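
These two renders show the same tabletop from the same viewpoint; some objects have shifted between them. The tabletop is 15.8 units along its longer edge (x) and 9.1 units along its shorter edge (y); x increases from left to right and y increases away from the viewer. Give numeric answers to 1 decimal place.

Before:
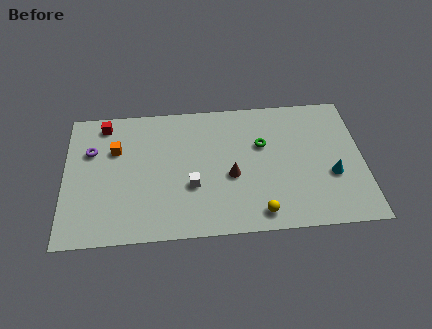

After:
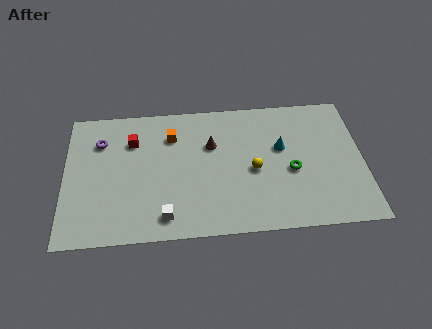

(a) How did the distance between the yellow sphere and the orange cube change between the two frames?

-3.9

They were about 9.0 units apart before and 5.1 after — 3.9 units closer together.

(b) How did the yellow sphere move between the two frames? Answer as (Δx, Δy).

(-0.2, 2.9)

The yellow sphere started near (10.2, 1.2) and ended near (10.0, 4.1).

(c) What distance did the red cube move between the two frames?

2.0

From (2.1, 7.9) to (3.6, 6.6), the red cube covered √(1.5² + 1.3²) ≈ 2.0 units.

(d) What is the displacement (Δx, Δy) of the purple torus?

(0.5, 0.6)

From the two frames, the purple torus sits at roughly (1.4, 6.1) before and (1.9, 6.7) after.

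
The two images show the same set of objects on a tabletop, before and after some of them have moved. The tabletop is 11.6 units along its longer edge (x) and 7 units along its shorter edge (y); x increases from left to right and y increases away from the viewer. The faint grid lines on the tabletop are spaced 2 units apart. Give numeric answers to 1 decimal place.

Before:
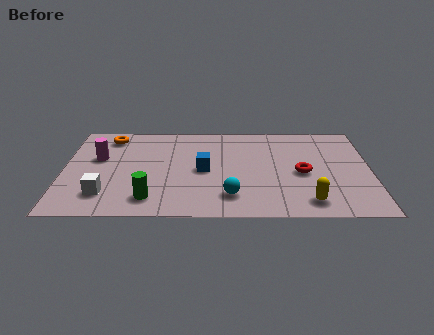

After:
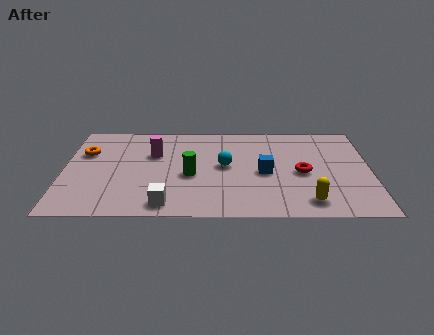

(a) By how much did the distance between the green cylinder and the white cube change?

+0.6

Before: roughly 1.7 units apart; after: 2.3. That's 0.6 units further apart.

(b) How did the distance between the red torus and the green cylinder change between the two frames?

-1.8

They were about 6.0 units apart before and 4.2 after — 1.8 units closer together.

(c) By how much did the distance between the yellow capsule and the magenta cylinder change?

-1.7

Before: roughly 8.5 units apart; after: 6.8. That's 1.7 units closer together.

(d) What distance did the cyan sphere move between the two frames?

2.2

The cyan sphere was near (6.3, 1.5) before and (6.1, 3.7) after, so it travelled √(0.2² + 2.2²) ≈ 2.2 units.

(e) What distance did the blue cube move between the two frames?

2.3

From (5.3, 3.4) to (7.6, 3.2), the blue cube covered √(2.3² + 0.2²) ≈ 2.3 units.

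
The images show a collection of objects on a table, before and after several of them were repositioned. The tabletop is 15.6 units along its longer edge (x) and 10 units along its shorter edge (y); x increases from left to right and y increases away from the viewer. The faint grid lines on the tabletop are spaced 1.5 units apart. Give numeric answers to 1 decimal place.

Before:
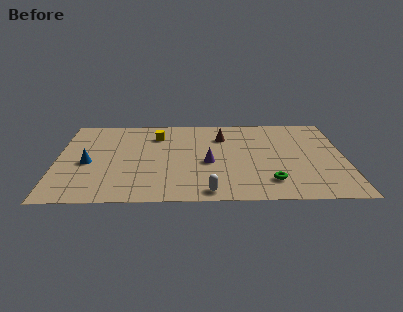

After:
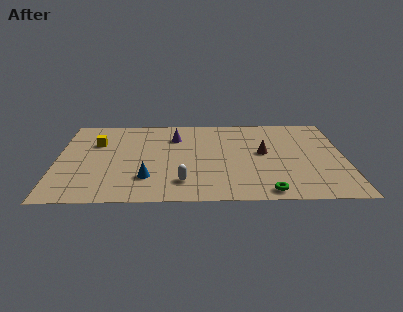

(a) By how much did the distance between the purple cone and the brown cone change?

+2.0

The distance was about 3.2 in the first image and 5.2 in the second, so they moved 2.0 units further apart.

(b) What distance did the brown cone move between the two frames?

3.0

The brown cone moved from about (9.0, 7.4) to (11.2, 5.4), a distance of √(2.2² + 2.0²) ≈ 3.0.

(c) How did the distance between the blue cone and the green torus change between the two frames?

-3.5

Before: roughly 10.1 units apart; after: 6.6. That's 3.5 units closer together.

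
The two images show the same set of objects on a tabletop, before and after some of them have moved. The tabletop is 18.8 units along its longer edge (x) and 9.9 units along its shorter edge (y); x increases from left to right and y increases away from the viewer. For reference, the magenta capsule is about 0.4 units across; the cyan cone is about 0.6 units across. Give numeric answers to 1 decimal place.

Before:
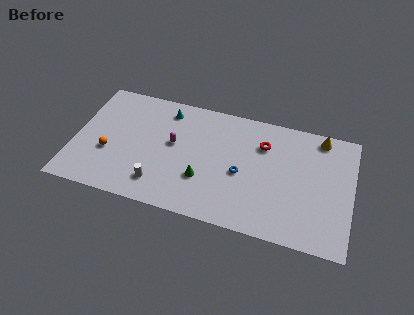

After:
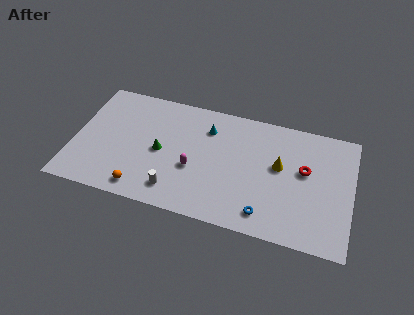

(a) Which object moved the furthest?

the yellow cone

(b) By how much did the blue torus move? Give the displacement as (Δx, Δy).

(1.8, -2.8)

The blue torus started near (11.4, 4.4) and ended near (13.2, 1.6).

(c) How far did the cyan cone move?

3.0

From (6.0, 8.3) to (8.9, 7.5), the cyan cone covered √(2.9² + 0.8²) ≈ 3.0 units.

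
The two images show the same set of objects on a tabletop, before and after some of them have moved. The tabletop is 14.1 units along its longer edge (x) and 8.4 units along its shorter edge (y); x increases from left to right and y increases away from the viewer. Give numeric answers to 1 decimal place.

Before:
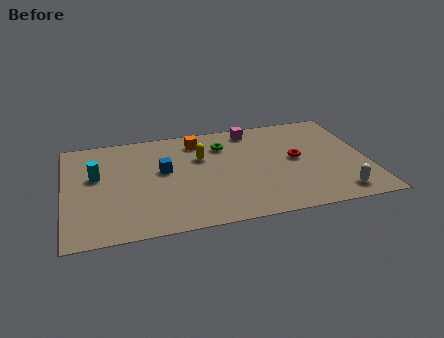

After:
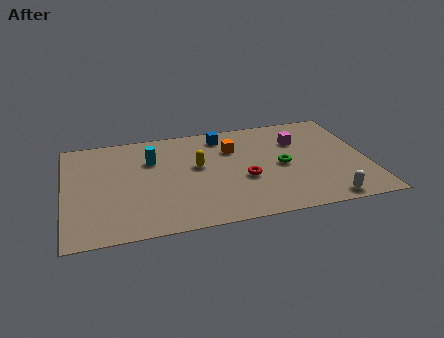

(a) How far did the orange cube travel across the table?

1.9

The orange cube moved from about (6.3, 6.9) to (7.9, 5.9), a distance of √(1.6² + 1.0²) ≈ 1.9.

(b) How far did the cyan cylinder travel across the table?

2.7

The cyan cylinder was near (1.5, 5.0) before and (4.1, 5.8) after, so it travelled √(2.6² + 0.8²) ≈ 2.7 units.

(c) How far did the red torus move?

2.7

From (10.8, 4.4) to (8.3, 3.3), the red torus covered √(2.5² + 1.1²) ≈ 2.7 units.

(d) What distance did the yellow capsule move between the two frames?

0.7

From (6.4, 5.5) to (6.2, 4.8), the yellow capsule covered √(0.2² + 0.7²) ≈ 0.7 units.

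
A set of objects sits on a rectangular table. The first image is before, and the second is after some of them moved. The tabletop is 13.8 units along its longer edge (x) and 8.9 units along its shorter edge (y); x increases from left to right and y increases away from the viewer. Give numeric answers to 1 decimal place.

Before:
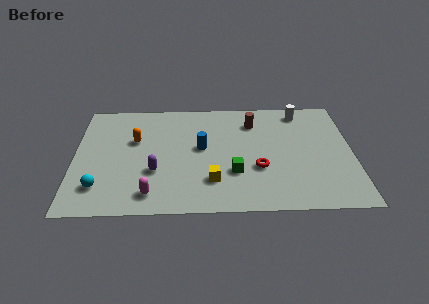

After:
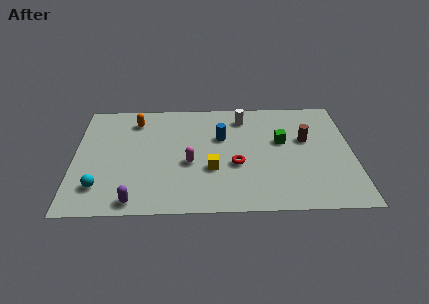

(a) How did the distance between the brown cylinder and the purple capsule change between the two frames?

+3.4

They were about 6.2 units apart before and 9.6 after — 3.4 units further apart.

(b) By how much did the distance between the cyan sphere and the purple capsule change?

-0.9

They were about 2.9 units apart before and 2.0 after — 0.9 units closer together.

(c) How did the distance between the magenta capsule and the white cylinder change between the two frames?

-5.3

They were about 9.8 units apart before and 4.5 after — 5.3 units closer together.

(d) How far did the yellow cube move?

0.9

From (6.8, 2.3) to (6.8, 3.2), the yellow cube covered √(0.0² + 0.9²) ≈ 0.9 units.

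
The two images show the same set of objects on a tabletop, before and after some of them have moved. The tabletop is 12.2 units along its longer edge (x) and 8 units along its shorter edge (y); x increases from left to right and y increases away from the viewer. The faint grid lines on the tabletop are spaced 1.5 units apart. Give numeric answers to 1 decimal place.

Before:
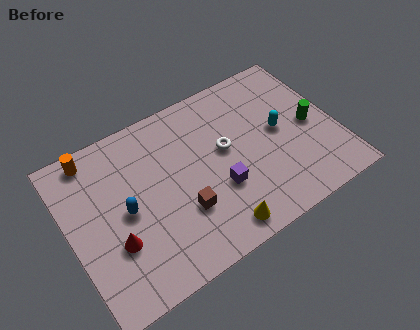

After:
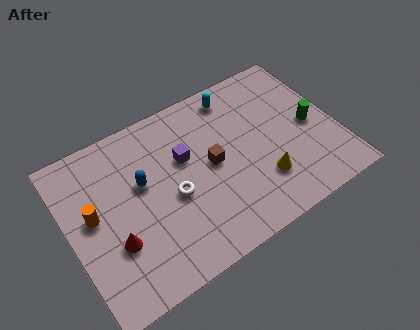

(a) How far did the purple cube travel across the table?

2.5

The purple cube was near (6.6, 2.8) before and (5.4, 5.0) after, so it travelled √(1.2² + 2.2²) ≈ 2.5 units.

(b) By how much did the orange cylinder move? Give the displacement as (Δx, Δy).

(-0.4, -2.7)

From the two frames, the orange cylinder sits at roughly (1.5, 7.1) before and (1.1, 4.4) after.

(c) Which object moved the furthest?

the cyan capsule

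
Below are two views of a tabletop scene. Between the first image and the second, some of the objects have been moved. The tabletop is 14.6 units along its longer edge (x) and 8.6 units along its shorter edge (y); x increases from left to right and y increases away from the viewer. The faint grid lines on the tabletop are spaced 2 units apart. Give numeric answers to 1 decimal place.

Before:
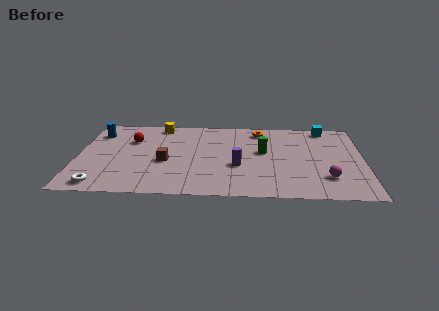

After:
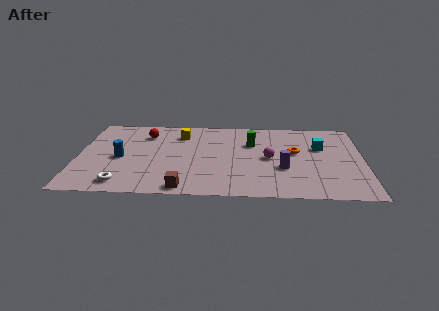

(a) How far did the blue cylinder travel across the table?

3.1

The blue cylinder moved from about (0.9, 6.7) to (2.2, 3.9), a distance of √(1.3² + 2.8²) ≈ 3.1.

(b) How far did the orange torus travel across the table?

3.0

The orange torus moved from about (9.3, 7.3) to (11.1, 4.9), a distance of √(1.8² + 2.4²) ≈ 3.0.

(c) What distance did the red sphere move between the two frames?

1.0

From (2.7, 5.9) to (3.4, 6.6), the red sphere covered √(0.7² + 0.7²) ≈ 1.0 units.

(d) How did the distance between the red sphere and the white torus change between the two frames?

+0.4

Before: roughly 5.1 units apart; after: 5.5. That's 0.4 units further apart.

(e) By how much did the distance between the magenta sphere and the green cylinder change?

-2.4

They were about 4.2 units apart before and 1.8 after — 2.4 units closer together.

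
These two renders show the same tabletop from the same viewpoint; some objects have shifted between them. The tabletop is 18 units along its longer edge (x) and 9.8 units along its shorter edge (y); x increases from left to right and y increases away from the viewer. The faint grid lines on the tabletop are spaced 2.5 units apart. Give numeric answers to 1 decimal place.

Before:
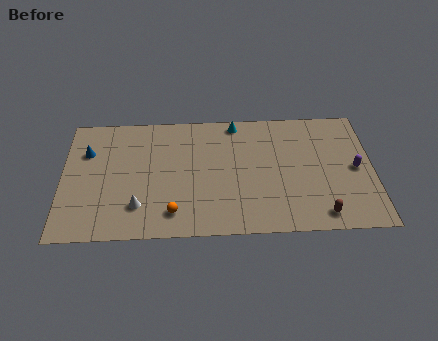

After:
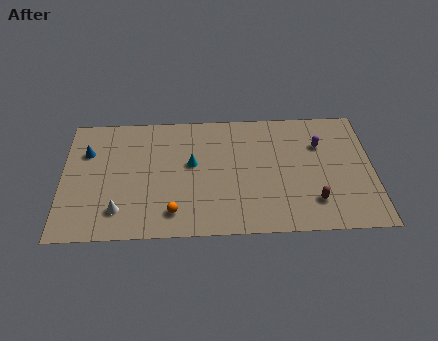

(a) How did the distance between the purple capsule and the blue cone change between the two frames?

-2.1

Before: roughly 15.7 units apart; after: 13.6. That's 2.1 units closer together.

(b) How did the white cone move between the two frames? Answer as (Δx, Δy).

(-1.1, -0.3)

From the two frames, the white cone sits at roughly (4.4, 2.4) before and (3.3, 2.1) after.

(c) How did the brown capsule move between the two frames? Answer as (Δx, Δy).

(-0.4, 1.0)

From the two frames, the brown capsule sits at roughly (14.9, 1.3) before and (14.5, 2.3) after.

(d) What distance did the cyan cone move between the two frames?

4.1

The cyan cone moved from about (10.1, 8.8) to (7.5, 5.6), a distance of √(2.6² + 3.2²) ≈ 4.1.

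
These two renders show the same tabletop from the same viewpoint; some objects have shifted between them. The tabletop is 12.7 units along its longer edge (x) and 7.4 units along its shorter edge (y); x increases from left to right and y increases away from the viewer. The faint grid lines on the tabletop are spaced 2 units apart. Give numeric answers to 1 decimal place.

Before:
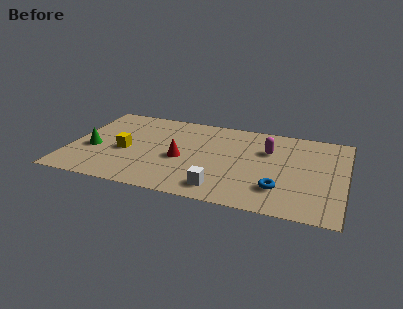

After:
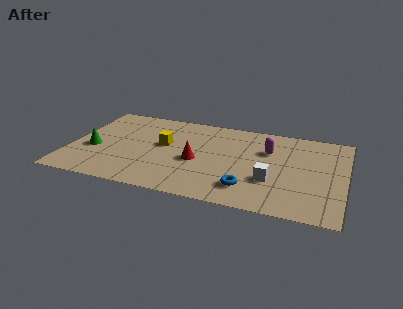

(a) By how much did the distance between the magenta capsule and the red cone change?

-0.6

The distance was about 4.3 in the first image and 3.7 in the second, so they moved 0.6 units closer together.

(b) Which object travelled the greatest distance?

the white cube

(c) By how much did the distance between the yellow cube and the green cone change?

+1.9

Before: roughly 1.5 units apart; after: 3.4. That's 1.9 units further apart.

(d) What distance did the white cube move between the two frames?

2.6

The white cube was near (7.2, 1.2) before and (9.4, 2.5) after, so it travelled √(2.2² + 1.3²) ≈ 2.6 units.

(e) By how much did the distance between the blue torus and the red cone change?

-1.8

Before: roughly 4.8 units apart; after: 3.0. That's 1.8 units closer together.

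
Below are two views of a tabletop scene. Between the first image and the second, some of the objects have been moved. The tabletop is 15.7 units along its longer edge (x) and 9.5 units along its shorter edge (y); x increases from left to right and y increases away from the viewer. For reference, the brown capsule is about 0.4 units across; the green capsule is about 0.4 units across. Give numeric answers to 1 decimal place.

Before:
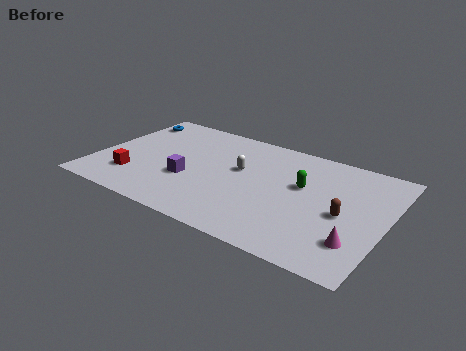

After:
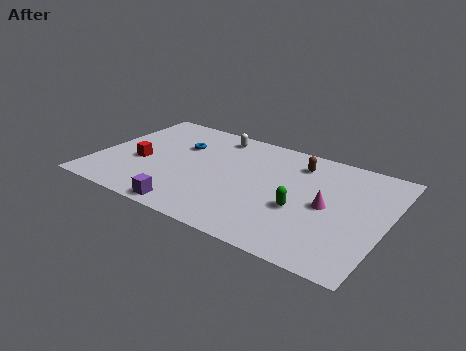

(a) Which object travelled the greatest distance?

the brown capsule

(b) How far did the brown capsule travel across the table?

4.4

The brown capsule moved from about (13.5, 4.3) to (10.6, 7.6), a distance of √(2.9² + 3.3²) ≈ 4.4.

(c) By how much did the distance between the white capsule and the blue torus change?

-4.6

They were about 7.1 units apart before and 2.5 after — 4.6 units closer together.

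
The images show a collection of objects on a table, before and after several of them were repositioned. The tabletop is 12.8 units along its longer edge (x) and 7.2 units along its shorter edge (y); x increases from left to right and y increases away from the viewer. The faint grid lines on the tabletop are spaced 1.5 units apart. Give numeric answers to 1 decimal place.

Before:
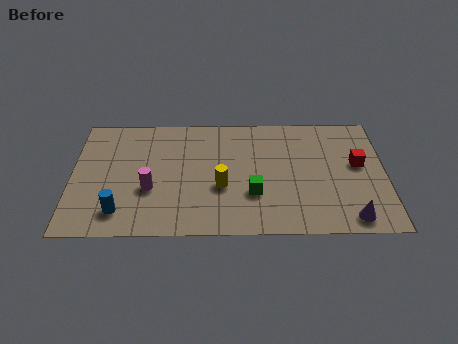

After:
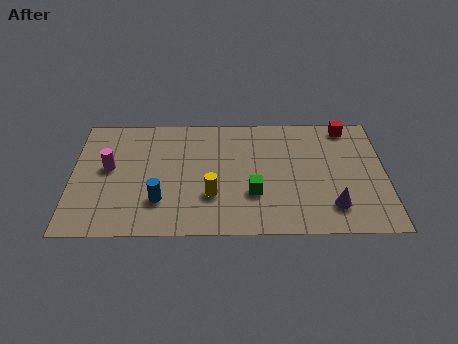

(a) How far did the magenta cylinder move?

2.1

The magenta cylinder moved from about (3.2, 2.7) to (1.5, 4.0), a distance of √(1.7² + 1.3²) ≈ 2.1.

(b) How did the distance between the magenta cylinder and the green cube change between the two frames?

+1.9

The distance was about 4.2 in the first image and 6.1 in the second, so they moved 1.9 units further apart.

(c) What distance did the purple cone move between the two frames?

1.0

The purple cone moved from about (11.3, 0.9) to (10.6, 1.6), a distance of √(0.7² + 0.7²) ≈ 1.0.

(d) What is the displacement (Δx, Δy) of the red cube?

(-0.4, 2.3)

From the two frames, the red cube sits at roughly (11.7, 4.1) before and (11.3, 6.4) after.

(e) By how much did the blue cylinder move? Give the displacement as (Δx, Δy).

(1.6, 0.6)

The blue cylinder started near (2.0, 1.4) and ended near (3.6, 2.0).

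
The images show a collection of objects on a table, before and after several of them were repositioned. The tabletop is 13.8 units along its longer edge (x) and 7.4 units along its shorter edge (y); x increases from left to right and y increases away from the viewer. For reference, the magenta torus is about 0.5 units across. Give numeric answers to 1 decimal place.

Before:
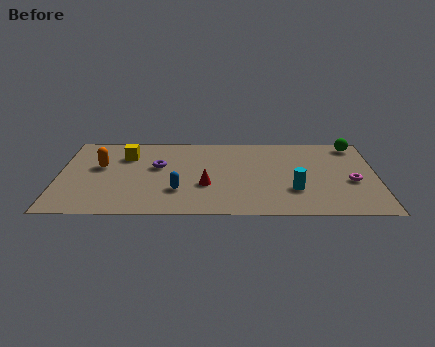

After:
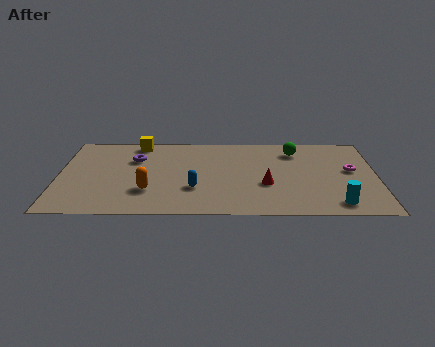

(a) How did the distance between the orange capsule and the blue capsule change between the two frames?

-2.0

Before: roughly 4.0 units apart; after: 2.0. That's 2.0 units closer together.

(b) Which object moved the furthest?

the orange capsule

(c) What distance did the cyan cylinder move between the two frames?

2.2

From (10.2, 2.3) to (12.0, 1.1), the cyan cylinder covered √(1.8² + 1.2²) ≈ 2.2 units.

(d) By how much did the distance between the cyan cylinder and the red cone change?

-0.4

The distance was about 3.8 in the first image and 3.4 in the second, so they moved 0.4 units closer together.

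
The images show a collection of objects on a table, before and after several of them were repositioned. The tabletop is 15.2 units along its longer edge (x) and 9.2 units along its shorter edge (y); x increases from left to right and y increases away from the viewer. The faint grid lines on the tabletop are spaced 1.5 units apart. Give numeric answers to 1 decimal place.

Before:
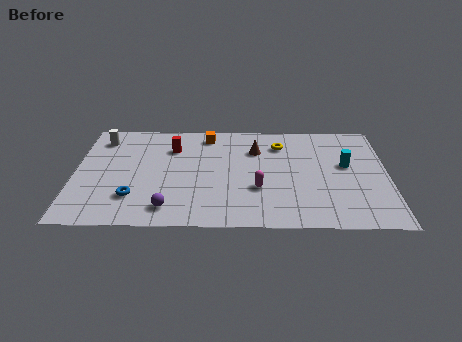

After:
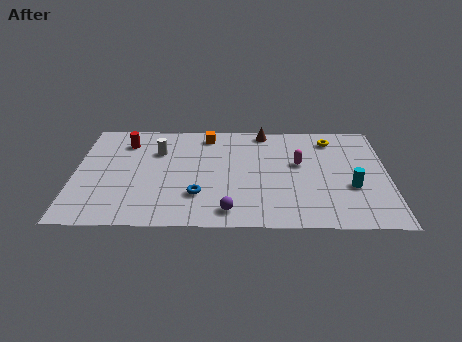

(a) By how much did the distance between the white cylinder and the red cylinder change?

-1.8

Before: roughly 3.6 units apart; after: 1.8. That's 1.8 units closer together.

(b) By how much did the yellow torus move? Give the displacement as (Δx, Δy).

(2.5, 0.5)

From the two frames, the yellow torus sits at roughly (10.0, 7.1) before and (12.5, 7.6) after.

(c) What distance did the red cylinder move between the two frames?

2.4

From (4.7, 6.7) to (2.4, 7.2), the red cylinder covered √(2.3² + 0.5²) ≈ 2.4 units.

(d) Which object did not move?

the orange cube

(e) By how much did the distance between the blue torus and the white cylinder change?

-1.1

The distance was about 5.4 in the first image and 4.3 in the second, so they moved 1.1 units closer together.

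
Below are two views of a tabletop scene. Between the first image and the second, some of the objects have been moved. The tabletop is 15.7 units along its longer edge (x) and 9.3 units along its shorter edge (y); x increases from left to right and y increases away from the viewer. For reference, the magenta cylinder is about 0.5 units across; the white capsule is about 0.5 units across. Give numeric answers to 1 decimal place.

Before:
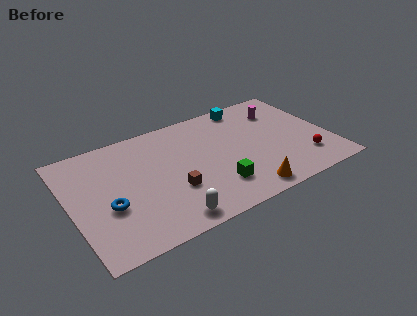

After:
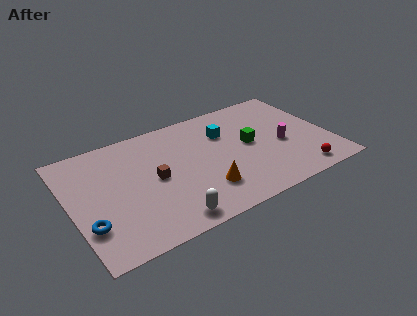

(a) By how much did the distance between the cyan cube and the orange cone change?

-2.8

They were about 7.3 units apart before and 4.5 after — 2.8 units closer together.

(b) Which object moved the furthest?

the green cube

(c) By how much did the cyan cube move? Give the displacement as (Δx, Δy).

(-1.7, -1.8)

From the two frames, the cyan cube sits at roughly (11.3, 8.3) before and (9.6, 6.5) after.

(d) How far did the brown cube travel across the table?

1.7

The brown cube was near (5.9, 3.2) before and (5.0, 4.6) after, so it travelled √(0.9² + 1.4²) ≈ 1.7 units.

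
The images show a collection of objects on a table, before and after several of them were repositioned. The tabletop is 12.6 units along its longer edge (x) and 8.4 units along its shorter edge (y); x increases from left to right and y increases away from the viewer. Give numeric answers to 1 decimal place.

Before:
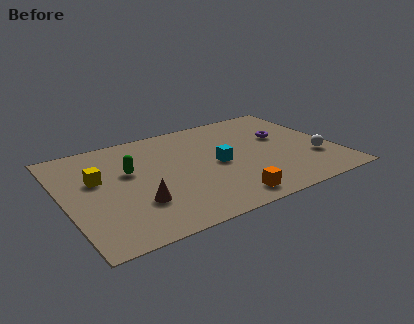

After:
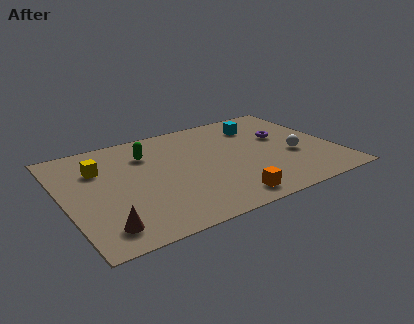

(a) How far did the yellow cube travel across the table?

0.8

The yellow cube moved from about (1.6, 5.1) to (1.8, 5.9), a distance of √(0.2² + 0.8²) ≈ 0.8.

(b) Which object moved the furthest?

the cyan cube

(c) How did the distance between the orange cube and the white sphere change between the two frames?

-0.5

Before: roughly 4.7 units apart; after: 4.2. That's 0.5 units closer together.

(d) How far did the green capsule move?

1.5

The green capsule was near (3.1, 5.1) before and (4.1, 6.2) after, so it travelled √(1.0² + 1.1²) ≈ 1.5 units.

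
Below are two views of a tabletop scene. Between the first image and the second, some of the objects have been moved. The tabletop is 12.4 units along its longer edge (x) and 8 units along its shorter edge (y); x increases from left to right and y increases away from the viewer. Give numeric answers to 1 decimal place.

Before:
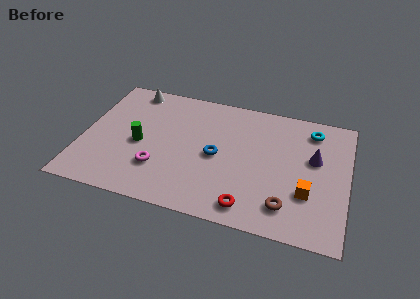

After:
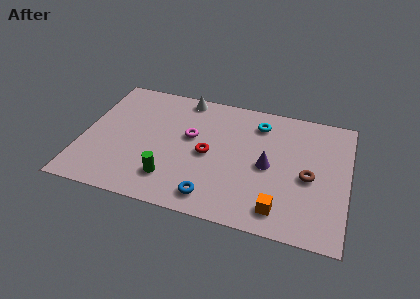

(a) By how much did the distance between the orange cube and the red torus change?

+1.3

The distance was about 3.0 in the first image and 4.3 in the second, so they moved 1.3 units further apart.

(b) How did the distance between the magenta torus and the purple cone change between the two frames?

-3.7

They were about 7.5 units apart before and 3.8 after — 3.7 units closer together.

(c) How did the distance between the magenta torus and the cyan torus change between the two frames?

-4.6

They were about 8.1 units apart before and 3.5 after — 4.6 units closer together.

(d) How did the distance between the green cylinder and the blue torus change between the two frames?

-1.5

They were about 3.6 units apart before and 2.1 after — 1.5 units closer together.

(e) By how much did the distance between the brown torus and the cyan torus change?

-1.3

The distance was about 5.1 in the first image and 3.8 in the second, so they moved 1.3 units closer together.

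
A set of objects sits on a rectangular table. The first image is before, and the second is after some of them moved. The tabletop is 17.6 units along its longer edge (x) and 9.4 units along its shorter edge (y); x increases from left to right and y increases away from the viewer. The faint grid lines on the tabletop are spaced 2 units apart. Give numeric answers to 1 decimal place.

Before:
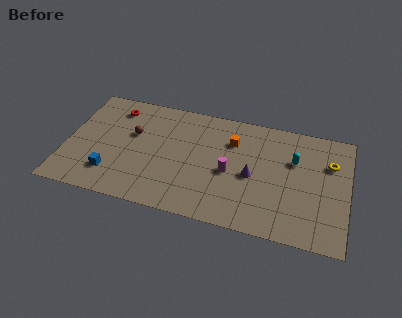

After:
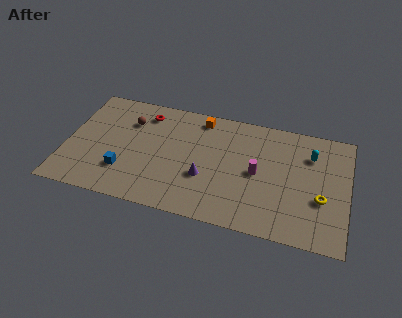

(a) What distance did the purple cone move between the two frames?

3.0

The purple cone moved from about (11.7, 4.3) to (8.8, 3.4), a distance of √(2.9² + 0.9²) ≈ 3.0.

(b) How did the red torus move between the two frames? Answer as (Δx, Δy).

(1.9, 0.0)

From the two frames, the red torus sits at roughly (2.8, 7.7) before and (4.7, 7.7) after.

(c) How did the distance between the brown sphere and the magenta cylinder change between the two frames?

+2.1

They were about 6.4 units apart before and 8.5 after — 2.1 units further apart.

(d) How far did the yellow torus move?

3.0

The yellow torus moved from about (16.4, 6.5) to (16.0, 3.5), a distance of √(0.4² + 3.0²) ≈ 3.0.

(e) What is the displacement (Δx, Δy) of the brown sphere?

(-0.3, 1.0)

The brown sphere started near (4.1, 5.8) and ended near (3.8, 6.8).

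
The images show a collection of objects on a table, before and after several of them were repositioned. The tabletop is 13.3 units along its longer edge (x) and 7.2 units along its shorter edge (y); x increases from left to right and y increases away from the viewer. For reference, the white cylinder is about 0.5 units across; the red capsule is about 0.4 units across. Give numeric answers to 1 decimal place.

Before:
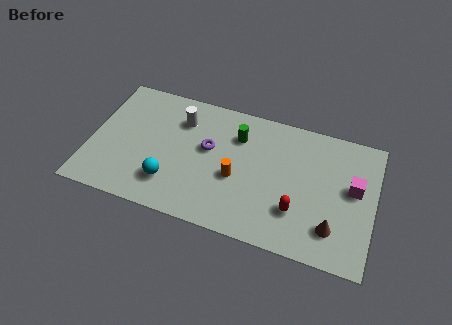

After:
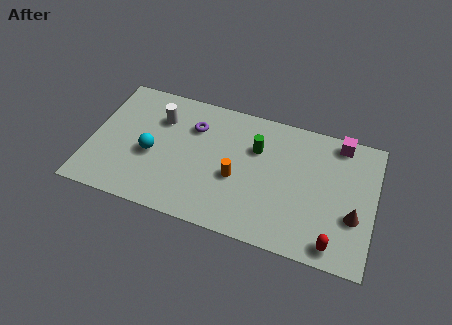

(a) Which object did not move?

the orange cylinder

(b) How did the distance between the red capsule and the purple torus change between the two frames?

+3.3

They were about 4.8 units apart before and 8.1 after — 3.3 units further apart.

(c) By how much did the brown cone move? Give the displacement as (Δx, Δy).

(0.9, 0.9)

The brown cone started near (11.5, 1.7) and ended near (12.4, 2.6).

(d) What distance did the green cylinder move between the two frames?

1.0

The green cylinder moved from about (6.8, 5.3) to (7.7, 4.9), a distance of √(0.9² + 0.4²) ≈ 1.0.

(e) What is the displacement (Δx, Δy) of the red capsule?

(1.8, -1.2)

From the two frames, the red capsule sits at roughly (9.8, 2.1) before and (11.6, 0.9) after.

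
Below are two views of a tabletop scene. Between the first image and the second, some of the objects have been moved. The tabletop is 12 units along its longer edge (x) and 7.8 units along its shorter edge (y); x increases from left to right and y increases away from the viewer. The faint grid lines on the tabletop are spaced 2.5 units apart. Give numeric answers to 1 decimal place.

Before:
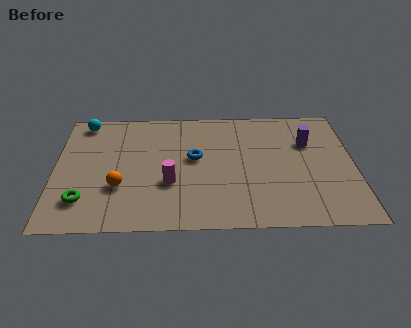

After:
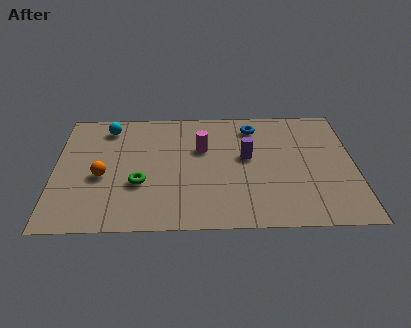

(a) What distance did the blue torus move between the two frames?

3.1

The blue torus moved from about (5.6, 4.4) to (8.0, 6.4), a distance of √(2.4² + 2.0²) ≈ 3.1.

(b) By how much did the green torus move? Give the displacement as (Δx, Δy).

(2.2, 1.0)

The green torus started near (1.2, 1.8) and ended near (3.4, 2.8).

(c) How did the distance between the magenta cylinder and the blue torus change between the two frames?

+0.6

The distance was about 1.9 in the first image and 2.5 in the second, so they moved 0.6 units further apart.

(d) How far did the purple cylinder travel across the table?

2.7

From (10.2, 5.3) to (7.7, 4.4), the purple cylinder covered √(2.5² + 0.9²) ≈ 2.7 units.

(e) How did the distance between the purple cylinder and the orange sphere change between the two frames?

-2.2

They were about 8.1 units apart before and 5.9 after — 2.2 units closer together.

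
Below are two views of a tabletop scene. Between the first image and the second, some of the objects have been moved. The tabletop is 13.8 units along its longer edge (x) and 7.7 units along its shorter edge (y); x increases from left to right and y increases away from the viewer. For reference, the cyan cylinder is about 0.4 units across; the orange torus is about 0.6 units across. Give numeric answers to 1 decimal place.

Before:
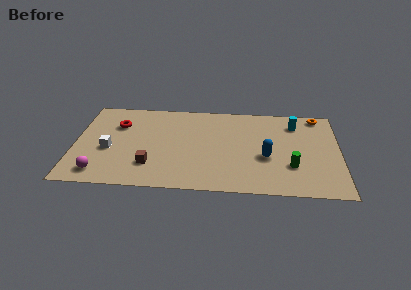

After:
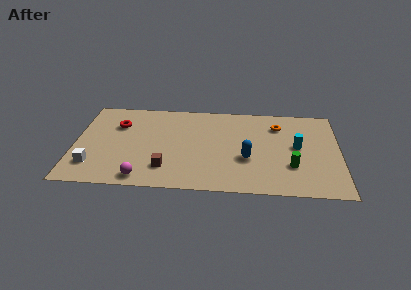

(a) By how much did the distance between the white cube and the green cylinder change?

+0.8

They were about 9.5 units apart before and 10.3 after — 0.8 units further apart.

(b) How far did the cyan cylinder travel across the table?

2.0

From (11.5, 6.1) to (11.6, 4.1), the cyan cylinder covered √(0.1² + 2.0²) ≈ 2.0 units.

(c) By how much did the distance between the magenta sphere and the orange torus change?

-4.1

They were about 12.7 units apart before and 8.6 after — 4.1 units closer together.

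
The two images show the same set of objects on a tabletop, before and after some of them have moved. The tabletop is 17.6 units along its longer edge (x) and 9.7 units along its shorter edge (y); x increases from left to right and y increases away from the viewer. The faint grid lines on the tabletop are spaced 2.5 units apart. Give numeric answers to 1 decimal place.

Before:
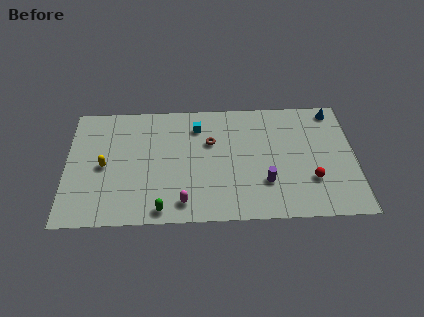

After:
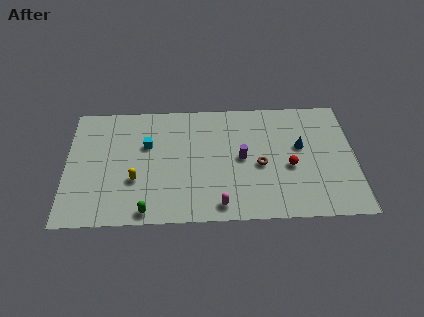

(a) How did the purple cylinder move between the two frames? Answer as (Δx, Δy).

(-1.4, 2.0)

The purple cylinder started near (12.1, 2.9) and ended near (10.7, 4.9).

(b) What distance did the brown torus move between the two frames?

3.6

From (8.8, 6.3) to (11.8, 4.3), the brown torus covered √(3.0² + 2.0²) ≈ 3.6 units.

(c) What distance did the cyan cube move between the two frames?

3.4

The cyan cube was near (8.0, 7.6) before and (4.9, 6.2) after, so it travelled √(3.1² + 1.4²) ≈ 3.4 units.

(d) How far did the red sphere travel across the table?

1.7

From (14.9, 3.0) to (13.6, 4.1), the red sphere covered √(1.3² + 1.1²) ≈ 1.7 units.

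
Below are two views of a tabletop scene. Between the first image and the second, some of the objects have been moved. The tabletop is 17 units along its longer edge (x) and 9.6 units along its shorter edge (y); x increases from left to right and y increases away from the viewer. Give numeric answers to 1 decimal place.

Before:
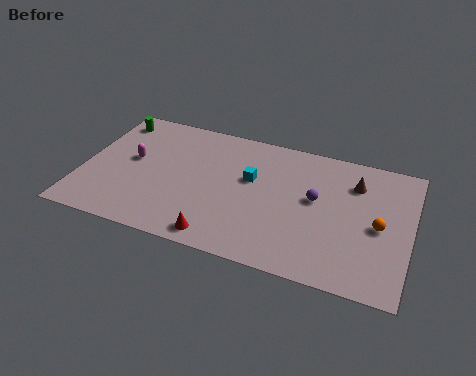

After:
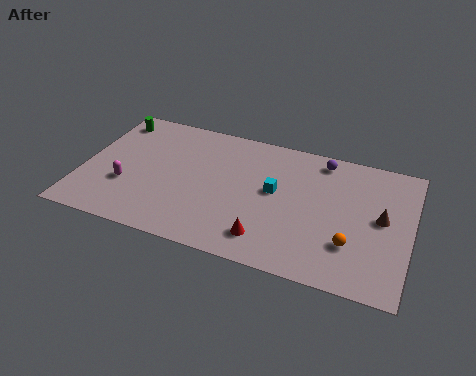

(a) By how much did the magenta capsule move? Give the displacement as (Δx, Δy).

(-0.1, -2.0)

The magenta capsule was at about (2.5, 5.3) and moved to about (2.4, 3.3).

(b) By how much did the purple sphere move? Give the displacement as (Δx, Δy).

(0.1, 3.0)

From the two frames, the purple sphere sits at roughly (12.1, 5.4) before and (12.2, 8.4) after.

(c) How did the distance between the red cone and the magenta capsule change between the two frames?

+1.1

The distance was about 6.5 in the first image and 7.6 in the second, so they moved 1.1 units further apart.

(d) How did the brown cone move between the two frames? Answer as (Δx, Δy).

(1.5, -2.1)

From the two frames, the brown cone sits at roughly (14.0, 7.2) before and (15.5, 5.1) after.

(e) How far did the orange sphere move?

2.1

The orange sphere moved from about (15.4, 4.5) to (14.1, 2.8), a distance of √(1.3² + 1.7²) ≈ 2.1.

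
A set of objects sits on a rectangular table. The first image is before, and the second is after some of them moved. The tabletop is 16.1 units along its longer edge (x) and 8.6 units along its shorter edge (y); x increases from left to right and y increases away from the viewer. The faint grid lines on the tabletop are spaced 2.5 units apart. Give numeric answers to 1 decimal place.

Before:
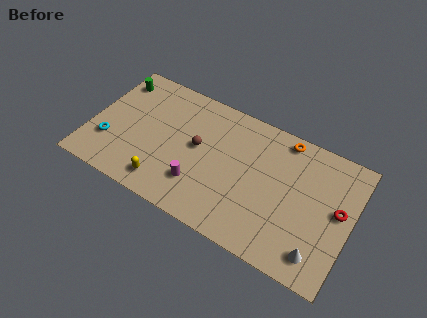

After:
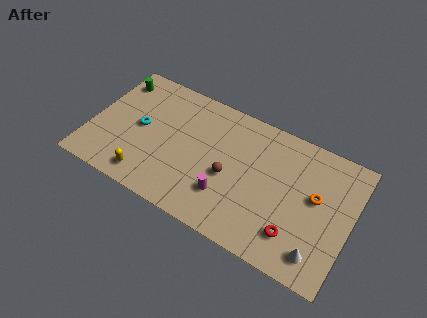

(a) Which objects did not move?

the white cone and the green cylinder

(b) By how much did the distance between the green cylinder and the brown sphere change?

+2.3

The distance was about 6.1 in the first image and 8.4 in the second, so they moved 2.3 units further apart.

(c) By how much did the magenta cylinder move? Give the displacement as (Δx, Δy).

(1.7, 0.1)

The magenta cylinder started near (7.0, 2.3) and ended near (8.7, 2.4).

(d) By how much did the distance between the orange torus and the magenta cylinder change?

-1.3

Before: roughly 7.1 units apart; after: 5.8. That's 1.3 units closer together.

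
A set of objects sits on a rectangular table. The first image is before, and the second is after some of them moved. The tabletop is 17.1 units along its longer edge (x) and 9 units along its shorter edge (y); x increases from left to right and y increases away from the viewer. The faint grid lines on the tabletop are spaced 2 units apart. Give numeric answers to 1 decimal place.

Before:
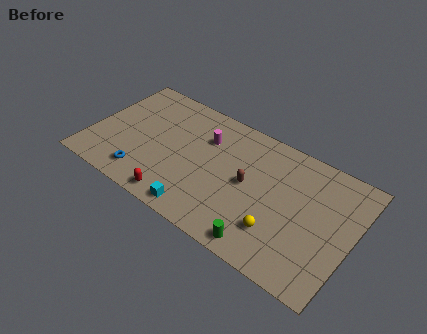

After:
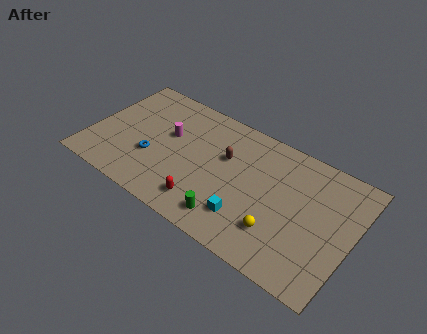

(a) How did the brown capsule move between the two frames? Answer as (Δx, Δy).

(-1.7, 1.1)

The brown capsule started near (10.4, 4.6) and ended near (8.7, 5.7).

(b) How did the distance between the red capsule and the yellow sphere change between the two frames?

-1.8

Before: roughly 6.6 units apart; after: 4.8. That's 1.8 units closer together.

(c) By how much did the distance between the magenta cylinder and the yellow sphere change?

+1.6

The distance was about 6.8 in the first image and 8.4 in the second, so they moved 1.6 units further apart.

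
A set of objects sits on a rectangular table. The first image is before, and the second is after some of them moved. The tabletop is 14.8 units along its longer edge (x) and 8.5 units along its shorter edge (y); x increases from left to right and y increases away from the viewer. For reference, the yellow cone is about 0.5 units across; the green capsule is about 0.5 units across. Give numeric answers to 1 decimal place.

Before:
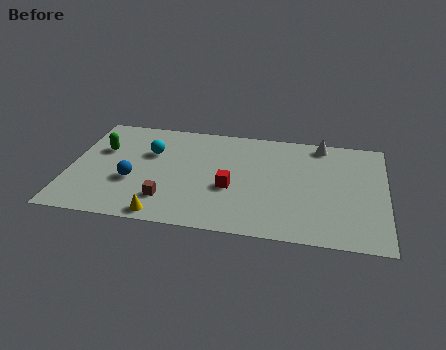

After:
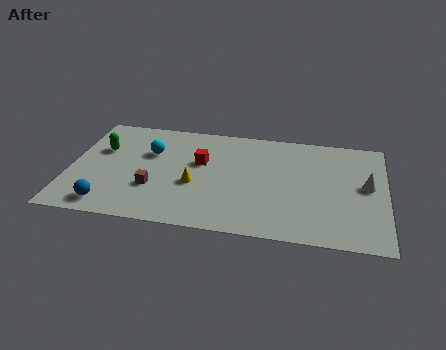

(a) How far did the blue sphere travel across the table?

2.2

From (3.0, 3.2) to (2.0, 1.2), the blue sphere covered √(1.0² + 2.0²) ≈ 2.2 units.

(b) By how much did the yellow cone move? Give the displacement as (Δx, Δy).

(1.3, 2.6)

The yellow cone was at about (4.6, 0.8) and moved to about (5.9, 3.4).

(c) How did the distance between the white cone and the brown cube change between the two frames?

+1.1

They were about 9.0 units apart before and 10.1 after — 1.1 units further apart.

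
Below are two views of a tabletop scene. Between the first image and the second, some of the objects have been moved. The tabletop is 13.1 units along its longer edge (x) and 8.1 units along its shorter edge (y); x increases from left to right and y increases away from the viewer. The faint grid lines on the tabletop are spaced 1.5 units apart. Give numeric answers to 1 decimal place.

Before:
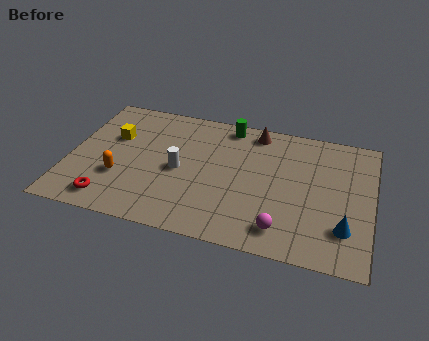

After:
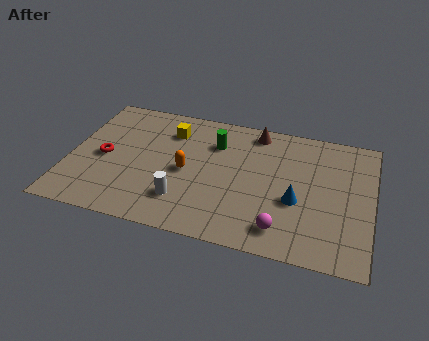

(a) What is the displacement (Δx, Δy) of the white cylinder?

(0.3, -1.8)

From the two frames, the white cylinder sits at roughly (4.8, 3.8) before and (5.1, 2.0) after.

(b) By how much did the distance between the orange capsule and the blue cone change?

-4.9

Before: roughly 9.7 units apart; after: 4.8. That's 4.9 units closer together.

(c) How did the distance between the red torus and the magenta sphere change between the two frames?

+0.9

They were about 7.4 units apart before and 8.3 after — 0.9 units further apart.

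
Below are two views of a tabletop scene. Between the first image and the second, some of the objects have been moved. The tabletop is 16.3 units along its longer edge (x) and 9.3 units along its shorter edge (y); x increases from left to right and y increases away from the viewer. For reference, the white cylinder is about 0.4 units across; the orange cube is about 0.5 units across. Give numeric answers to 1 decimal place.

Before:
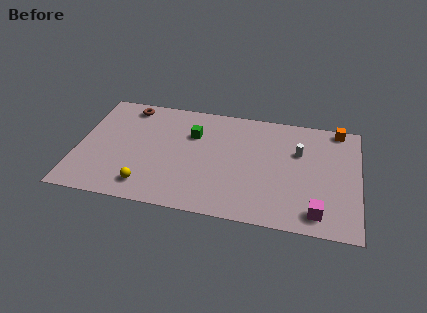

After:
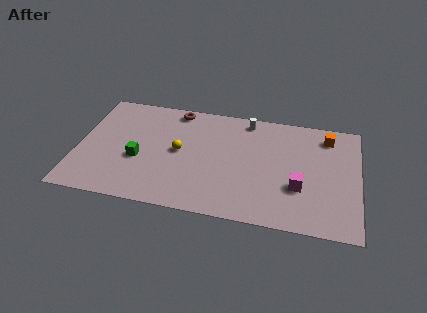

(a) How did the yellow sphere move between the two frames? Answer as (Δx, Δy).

(1.7, 3.2)

From the two frames, the yellow sphere sits at roughly (4.2, 1.6) before and (5.9, 4.8) after.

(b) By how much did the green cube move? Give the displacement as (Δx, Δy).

(-3.0, -2.7)

The green cube was at about (6.6, 6.4) and moved to about (3.6, 3.7).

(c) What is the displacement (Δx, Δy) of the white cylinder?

(-3.1, 2.1)

The white cylinder started near (12.8, 6.1) and ended near (9.7, 8.2).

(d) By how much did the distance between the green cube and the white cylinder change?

+1.4

The distance was about 6.2 in the first image and 7.6 in the second, so they moved 1.4 units further apart.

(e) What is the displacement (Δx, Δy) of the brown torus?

(2.8, 0.2)

The brown torus was at about (2.7, 8.1) and moved to about (5.5, 8.3).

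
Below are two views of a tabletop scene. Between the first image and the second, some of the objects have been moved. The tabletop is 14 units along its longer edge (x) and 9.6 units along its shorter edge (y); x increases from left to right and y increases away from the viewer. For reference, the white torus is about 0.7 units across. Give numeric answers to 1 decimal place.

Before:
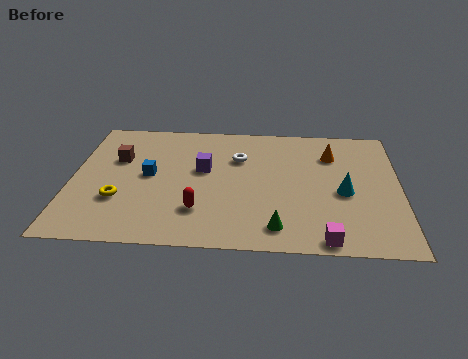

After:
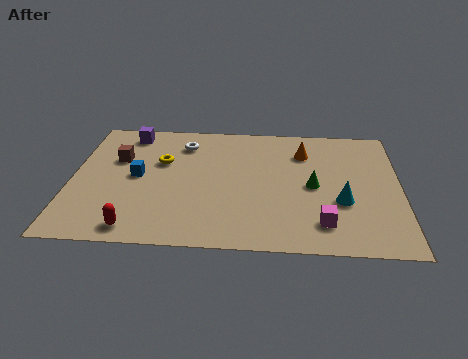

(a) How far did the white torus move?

2.6

From (7.1, 6.6) to (4.7, 7.6), the white torus covered √(2.4² + 1.0²) ≈ 2.6 units.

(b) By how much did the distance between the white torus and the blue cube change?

-0.8

They were about 4.1 units apart before and 3.3 after — 0.8 units closer together.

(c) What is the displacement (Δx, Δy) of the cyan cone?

(-0.1, -0.7)

From the two frames, the cyan cone sits at roughly (11.6, 4.2) before and (11.5, 3.5) after.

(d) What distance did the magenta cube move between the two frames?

1.1

The magenta cube moved from about (10.8, 0.8) to (10.7, 1.9), a distance of √(0.1² + 1.1²) ≈ 1.1.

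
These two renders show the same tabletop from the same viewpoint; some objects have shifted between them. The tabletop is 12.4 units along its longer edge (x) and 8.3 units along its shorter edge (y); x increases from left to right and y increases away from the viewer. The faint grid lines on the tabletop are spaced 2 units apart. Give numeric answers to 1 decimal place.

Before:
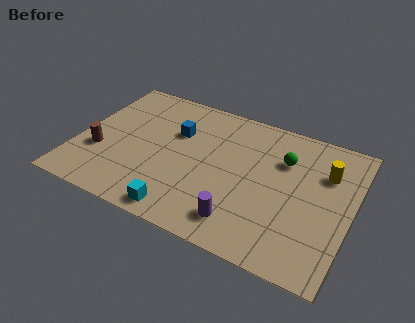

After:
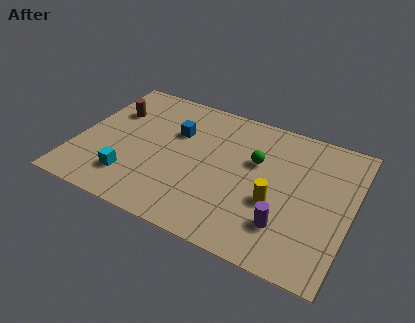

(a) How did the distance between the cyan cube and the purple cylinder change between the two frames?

+4.3

Before: roughly 2.7 units apart; after: 7.0. That's 4.3 units further apart.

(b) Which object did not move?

the blue cube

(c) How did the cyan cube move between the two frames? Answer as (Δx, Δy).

(-2.5, 1.0)

The cyan cube was at about (5.2, 0.9) and moved to about (2.7, 1.9).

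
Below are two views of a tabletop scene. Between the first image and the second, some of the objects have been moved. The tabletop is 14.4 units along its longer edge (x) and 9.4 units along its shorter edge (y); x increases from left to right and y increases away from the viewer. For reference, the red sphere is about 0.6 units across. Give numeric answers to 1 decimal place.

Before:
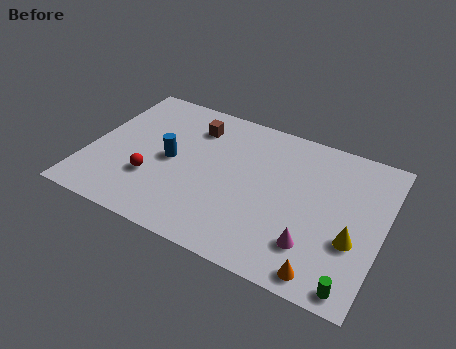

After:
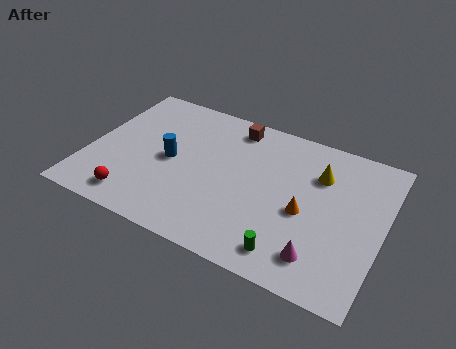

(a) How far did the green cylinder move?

3.1

From (13.4, 0.9) to (10.3, 1.4), the green cylinder covered √(3.1² + 0.5²) ≈ 3.1 units.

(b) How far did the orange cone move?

3.4

The orange cone moved from about (12.0, 1.0) to (10.7, 4.1), a distance of √(1.3² + 3.1²) ≈ 3.4.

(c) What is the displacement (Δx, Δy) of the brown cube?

(1.9, 0.8)

The brown cube started near (4.8, 7.3) and ended near (6.7, 8.1).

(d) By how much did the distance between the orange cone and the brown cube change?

-3.9

They were about 9.6 units apart before and 5.7 after — 3.9 units closer together.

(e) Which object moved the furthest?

the yellow cone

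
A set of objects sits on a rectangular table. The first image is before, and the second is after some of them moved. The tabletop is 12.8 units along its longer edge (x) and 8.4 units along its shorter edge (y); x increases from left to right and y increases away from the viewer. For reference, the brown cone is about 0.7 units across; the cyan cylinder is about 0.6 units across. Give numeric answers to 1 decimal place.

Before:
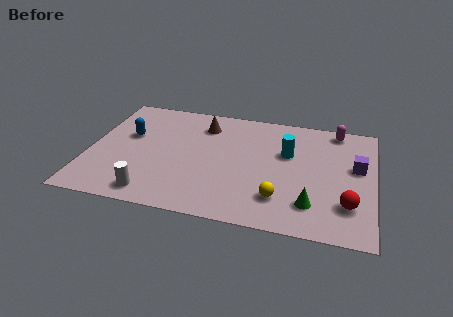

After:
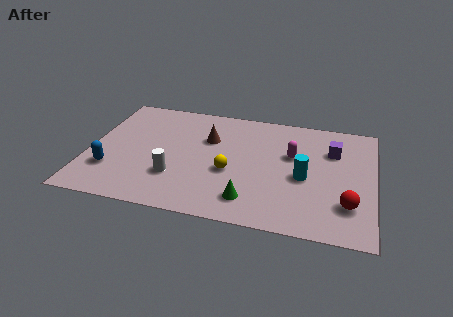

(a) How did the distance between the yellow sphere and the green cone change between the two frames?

+0.7

The distance was about 1.4 in the first image and 2.1 in the second, so they moved 0.7 units further apart.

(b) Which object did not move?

the red sphere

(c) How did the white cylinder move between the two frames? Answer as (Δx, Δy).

(0.9, 1.4)

From the two frames, the white cylinder sits at roughly (3.1, 1.1) before and (4.0, 2.5) after.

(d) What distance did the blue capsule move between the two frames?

2.8

The blue capsule was near (1.7, 5.1) before and (1.1, 2.4) after, so it travelled √(0.6² + 2.7²) ≈ 2.8 units.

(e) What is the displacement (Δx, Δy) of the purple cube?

(-1.1, 1.0)

From the two frames, the purple cube sits at roughly (12.0, 4.9) before and (10.9, 5.9) after.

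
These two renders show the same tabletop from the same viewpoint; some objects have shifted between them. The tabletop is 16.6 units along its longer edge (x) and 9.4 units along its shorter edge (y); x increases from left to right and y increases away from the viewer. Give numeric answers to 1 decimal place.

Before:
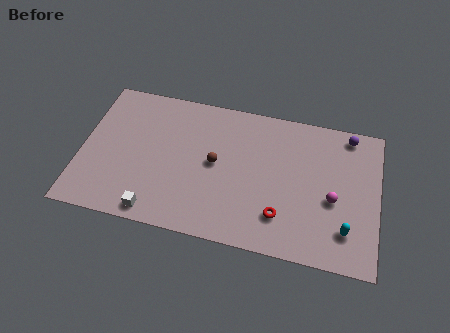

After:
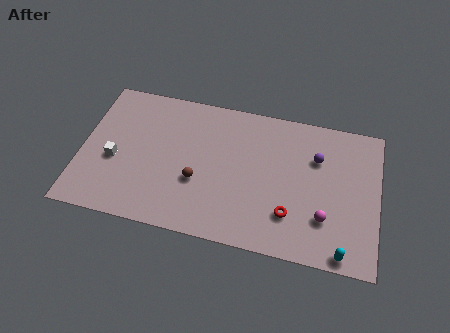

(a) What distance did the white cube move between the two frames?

3.8

The white cube moved from about (4.4, 1.0) to (1.9, 3.9), a distance of √(2.5² + 2.9²) ≈ 3.8.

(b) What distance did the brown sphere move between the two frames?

1.7

From (7.5, 4.9) to (6.6, 3.5), the brown sphere covered √(0.9² + 1.4²) ≈ 1.7 units.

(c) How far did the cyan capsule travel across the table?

1.4

From (14.9, 2.2) to (14.8, 0.8), the cyan capsule covered √(0.1² + 1.4²) ≈ 1.4 units.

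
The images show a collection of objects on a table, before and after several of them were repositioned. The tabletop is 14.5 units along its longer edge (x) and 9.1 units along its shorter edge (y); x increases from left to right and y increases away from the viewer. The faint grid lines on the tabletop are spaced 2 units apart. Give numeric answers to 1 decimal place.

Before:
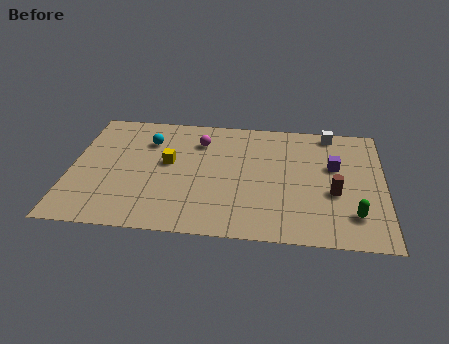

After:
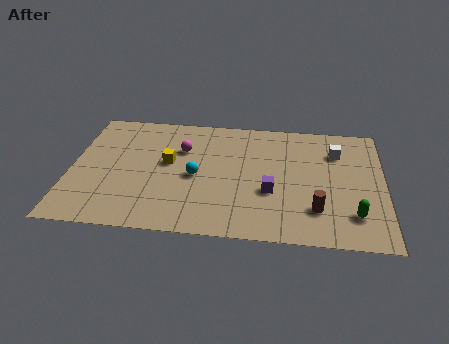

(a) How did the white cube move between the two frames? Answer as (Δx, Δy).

(0.3, -1.5)

The white cube was at about (12.0, 8.2) and moved to about (12.3, 6.7).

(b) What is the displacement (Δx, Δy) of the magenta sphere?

(-0.8, -0.7)

From the two frames, the magenta sphere sits at roughly (5.9, 6.9) before and (5.1, 6.2) after.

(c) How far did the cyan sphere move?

3.4

The cyan sphere moved from about (3.5, 6.7) to (5.8, 4.2), a distance of √(2.3² + 2.5²) ≈ 3.4.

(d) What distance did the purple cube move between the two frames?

3.6

From (12.2, 5.6) to (9.3, 3.4), the purple cube covered √(2.9² + 2.2²) ≈ 3.6 units.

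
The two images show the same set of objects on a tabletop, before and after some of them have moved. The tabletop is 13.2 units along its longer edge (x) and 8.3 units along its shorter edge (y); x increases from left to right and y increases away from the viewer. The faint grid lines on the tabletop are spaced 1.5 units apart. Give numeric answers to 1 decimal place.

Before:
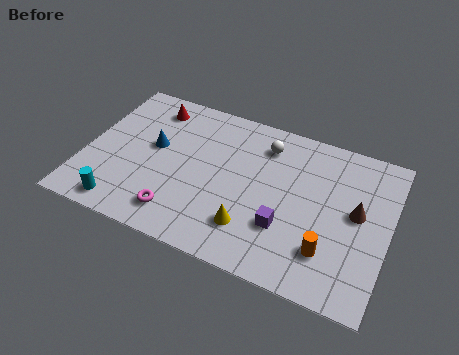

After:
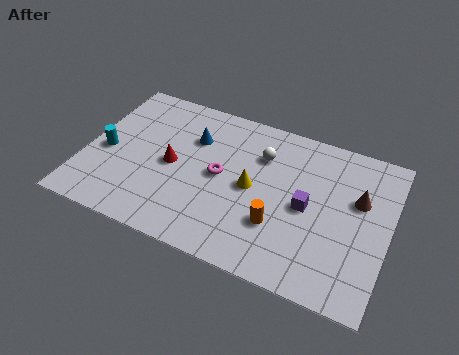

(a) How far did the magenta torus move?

3.1

From (4.4, 1.5) to (5.9, 4.2), the magenta torus covered √(1.5² + 2.7²) ≈ 3.1 units.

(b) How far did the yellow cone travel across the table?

2.1

The yellow cone moved from about (7.5, 2.0) to (7.3, 4.1), a distance of √(0.2² + 2.1²) ≈ 2.1.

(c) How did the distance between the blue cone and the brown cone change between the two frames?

-1.6

The distance was about 8.9 in the first image and 7.3 in the second, so they moved 1.6 units closer together.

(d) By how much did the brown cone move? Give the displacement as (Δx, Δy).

(0.0, 0.7)

From the two frames, the brown cone sits at roughly (11.8, 4.5) before and (11.8, 5.2) after.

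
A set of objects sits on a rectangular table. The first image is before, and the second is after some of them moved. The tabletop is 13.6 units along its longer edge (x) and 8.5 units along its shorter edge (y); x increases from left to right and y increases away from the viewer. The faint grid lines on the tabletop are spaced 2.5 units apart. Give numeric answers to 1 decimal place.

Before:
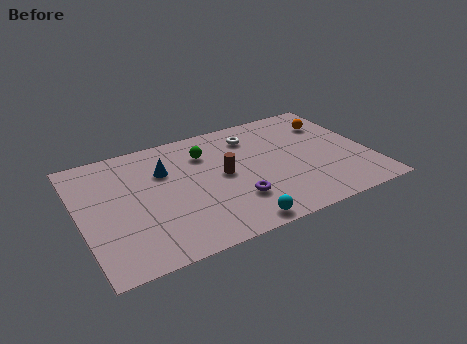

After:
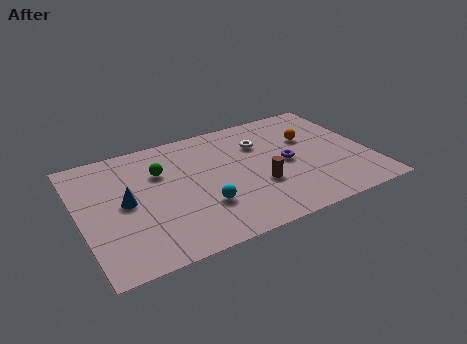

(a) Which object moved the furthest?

the purple torus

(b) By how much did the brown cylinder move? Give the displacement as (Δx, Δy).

(1.5, -1.4)

The brown cylinder was at about (6.7, 4.4) and moved to about (8.2, 3.0).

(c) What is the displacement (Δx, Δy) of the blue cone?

(-2.0, -1.5)

The blue cone was at about (4.1, 5.8) and moved to about (2.1, 4.3).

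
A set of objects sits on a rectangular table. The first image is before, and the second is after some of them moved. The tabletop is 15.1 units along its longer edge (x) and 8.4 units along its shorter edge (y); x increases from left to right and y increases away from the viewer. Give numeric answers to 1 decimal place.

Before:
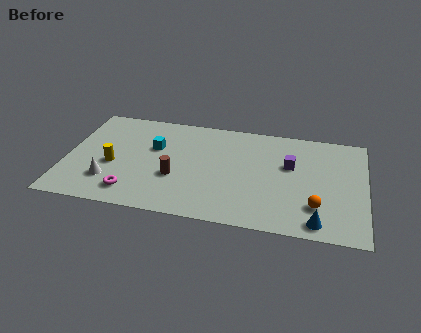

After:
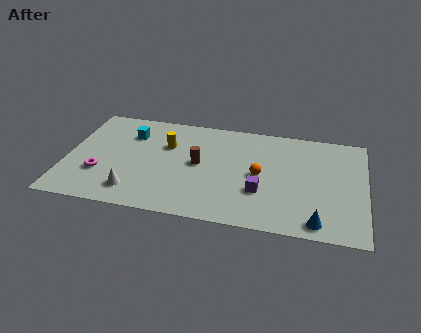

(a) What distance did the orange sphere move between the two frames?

3.5

The orange sphere moved from about (12.7, 2.2) to (9.8, 4.1), a distance of √(2.9² + 1.9²) ≈ 3.5.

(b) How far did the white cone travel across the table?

1.4

The white cone moved from about (2.3, 2.2) to (3.6, 1.6), a distance of √(1.3² + 0.6²) ≈ 1.4.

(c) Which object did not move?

the blue cone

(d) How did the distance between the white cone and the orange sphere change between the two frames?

-3.7

They were about 10.4 units apart before and 6.7 after — 3.7 units closer together.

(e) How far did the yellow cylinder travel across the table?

3.3

The yellow cylinder moved from about (2.4, 3.5) to (5.0, 5.6), a distance of √(2.6² + 2.1²) ≈ 3.3.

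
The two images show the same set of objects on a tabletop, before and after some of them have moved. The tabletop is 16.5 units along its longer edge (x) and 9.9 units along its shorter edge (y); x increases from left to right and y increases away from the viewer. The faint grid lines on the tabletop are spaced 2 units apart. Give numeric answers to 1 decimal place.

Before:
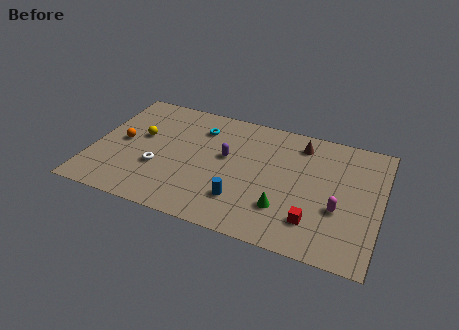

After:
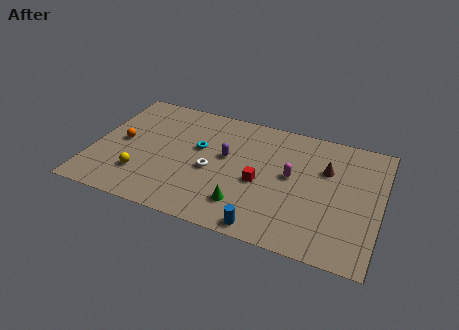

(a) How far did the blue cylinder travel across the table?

2.2

The blue cylinder moved from about (8.8, 2.5) to (10.3, 0.9), a distance of √(1.5² + 1.6²) ≈ 2.2.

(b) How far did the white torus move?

3.1

The white torus was near (3.9, 3.5) before and (6.9, 4.3) after, so it travelled √(3.0² + 0.8²) ≈ 3.1 units.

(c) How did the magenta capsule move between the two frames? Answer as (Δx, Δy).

(-2.8, 1.7)

The magenta capsule started near (14.2, 3.7) and ended near (11.4, 5.4).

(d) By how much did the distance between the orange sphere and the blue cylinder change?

+2.0

The distance was about 7.6 in the first image and 9.6 in the second, so they moved 2.0 units further apart.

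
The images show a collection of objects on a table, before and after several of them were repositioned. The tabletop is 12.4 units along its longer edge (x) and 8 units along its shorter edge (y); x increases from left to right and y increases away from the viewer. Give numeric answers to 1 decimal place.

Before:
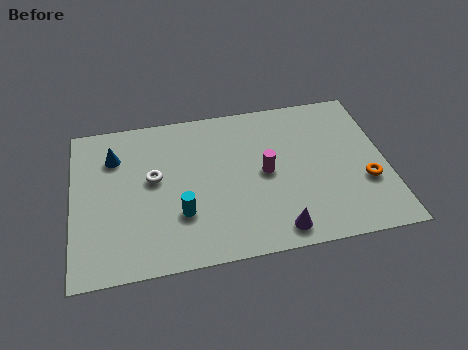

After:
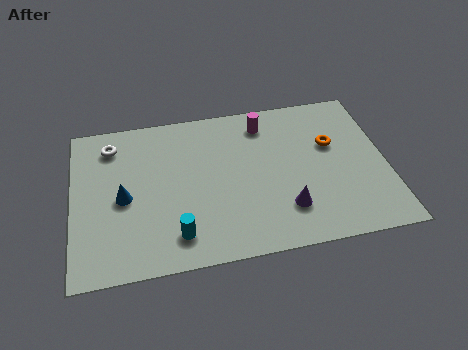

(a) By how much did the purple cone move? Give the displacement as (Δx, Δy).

(0.4, 1.0)

The purple cone started near (7.9, 1.0) and ended near (8.3, 2.0).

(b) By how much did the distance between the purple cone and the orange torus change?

-0.4

They were about 4.0 units apart before and 3.6 after — 0.4 units closer together.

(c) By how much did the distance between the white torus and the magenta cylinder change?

+1.7

The distance was about 4.4 in the first image and 6.1 in the second, so they moved 1.7 units further apart.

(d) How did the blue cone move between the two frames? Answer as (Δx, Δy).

(0.3, -2.2)

The blue cone started near (1.7, 5.9) and ended near (2.0, 3.7).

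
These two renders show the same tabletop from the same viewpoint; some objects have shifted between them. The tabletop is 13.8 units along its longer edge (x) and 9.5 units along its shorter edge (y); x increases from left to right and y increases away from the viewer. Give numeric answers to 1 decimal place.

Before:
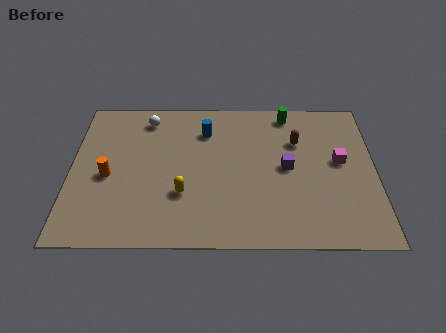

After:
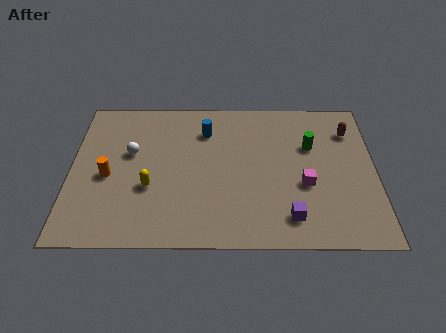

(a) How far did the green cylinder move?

2.4

The green cylinder was near (9.9, 8.4) before and (10.9, 6.2) after, so it travelled √(1.0² + 2.2²) ≈ 2.4 units.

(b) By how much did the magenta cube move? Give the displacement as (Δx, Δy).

(-1.6, -1.5)

The magenta cube was at about (12.2, 5.2) and moved to about (10.6, 3.7).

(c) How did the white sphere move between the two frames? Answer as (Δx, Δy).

(-0.7, -2.3)

The white sphere was at about (3.4, 8.0) and moved to about (2.7, 5.7).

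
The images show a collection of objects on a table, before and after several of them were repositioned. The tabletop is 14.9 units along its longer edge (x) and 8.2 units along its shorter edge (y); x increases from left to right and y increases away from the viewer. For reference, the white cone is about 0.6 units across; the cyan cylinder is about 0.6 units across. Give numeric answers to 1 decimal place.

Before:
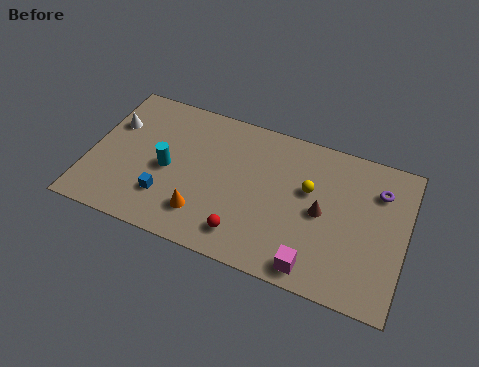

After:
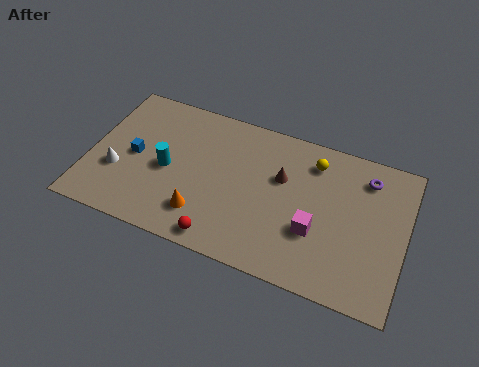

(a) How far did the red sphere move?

1.2

From (7.6, 1.5) to (6.6, 0.9), the red sphere covered √(1.0² + 0.6²) ≈ 1.2 units.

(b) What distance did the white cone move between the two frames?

2.6

From (0.9, 5.5) to (1.4, 2.9), the white cone covered √(0.5² + 2.6²) ≈ 2.6 units.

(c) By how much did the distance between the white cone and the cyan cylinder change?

-0.8

They were about 3.3 units apart before and 2.5 after — 0.8 units closer together.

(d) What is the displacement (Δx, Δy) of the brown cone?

(-2.0, 1.2)

The brown cone started near (11.0, 4.0) and ended near (9.0, 5.2).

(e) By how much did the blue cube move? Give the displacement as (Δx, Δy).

(-1.7, 1.8)

The blue cube started near (3.8, 2.2) and ended near (2.1, 4.0).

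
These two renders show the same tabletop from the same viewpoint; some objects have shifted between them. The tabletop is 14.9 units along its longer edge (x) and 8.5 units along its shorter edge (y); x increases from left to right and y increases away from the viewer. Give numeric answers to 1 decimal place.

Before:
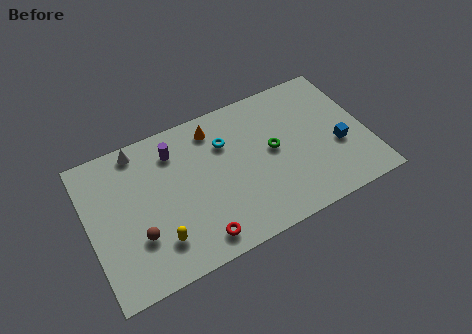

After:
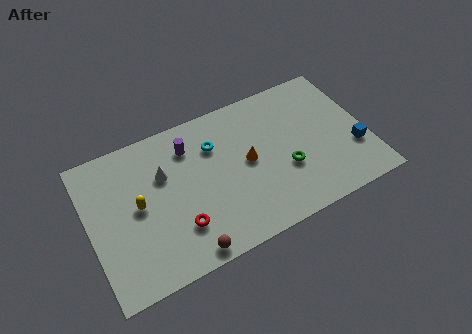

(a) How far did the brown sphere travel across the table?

3.0

The brown sphere was near (2.4, 2.7) before and (4.7, 0.8) after, so it travelled √(2.3² + 1.9²) ≈ 3.0 units.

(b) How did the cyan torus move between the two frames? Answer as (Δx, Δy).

(-0.6, 0.1)

The cyan torus was at about (7.5, 6.0) and moved to about (6.9, 6.1).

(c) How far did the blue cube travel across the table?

0.9

From (13.3, 3.3) to (14.1, 2.8), the blue cube covered √(0.8² + 0.5²) ≈ 0.9 units.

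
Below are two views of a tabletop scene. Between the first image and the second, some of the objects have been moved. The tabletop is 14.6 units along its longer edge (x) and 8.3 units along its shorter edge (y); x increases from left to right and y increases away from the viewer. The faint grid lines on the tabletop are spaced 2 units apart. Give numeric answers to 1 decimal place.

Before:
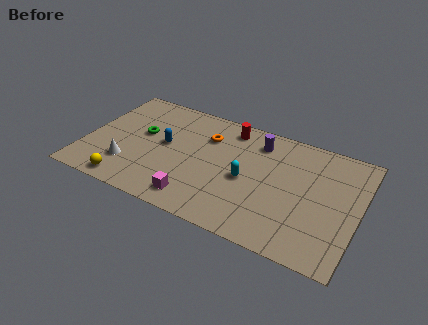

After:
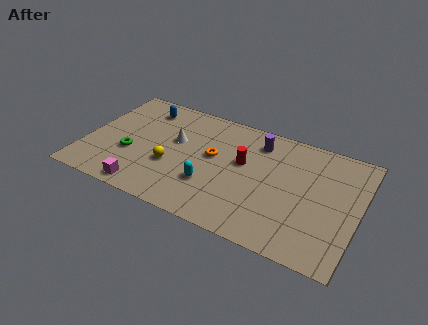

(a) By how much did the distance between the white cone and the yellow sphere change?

+0.6

Before: roughly 1.3 units apart; after: 1.9. That's 0.6 units further apart.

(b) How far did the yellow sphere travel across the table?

3.0

From (2.6, 0.9) to (4.7, 3.1), the yellow sphere covered √(2.1² + 2.2²) ≈ 3.0 units.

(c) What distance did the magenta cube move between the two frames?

2.7

The magenta cube moved from about (6.3, 1.3) to (3.6, 0.9), a distance of √(2.7² + 0.4²) ≈ 2.7.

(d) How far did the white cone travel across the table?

3.6

The white cone moved from about (2.5, 2.2) to (4.7, 5.0), a distance of √(2.2² + 2.8²) ≈ 3.6.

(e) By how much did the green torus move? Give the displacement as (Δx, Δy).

(-0.4, -1.7)

The green torus started near (2.9, 4.8) and ended near (2.5, 3.1).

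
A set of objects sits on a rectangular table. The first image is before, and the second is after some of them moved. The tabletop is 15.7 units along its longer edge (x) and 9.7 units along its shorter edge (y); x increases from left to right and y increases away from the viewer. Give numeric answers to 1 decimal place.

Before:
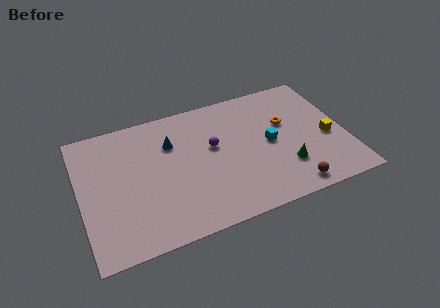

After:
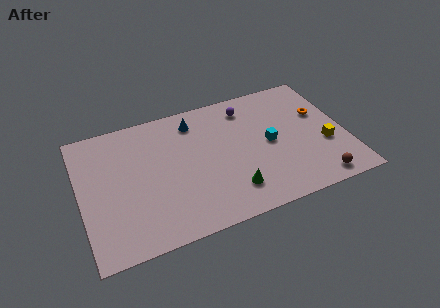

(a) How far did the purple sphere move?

3.3

The purple sphere was near (7.9, 5.7) before and (10.2, 8.0) after, so it travelled √(2.3² + 2.3²) ≈ 3.3 units.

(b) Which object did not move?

the cyan cube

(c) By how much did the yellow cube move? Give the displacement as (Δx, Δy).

(-0.2, -0.5)

From the two frames, the yellow cube sits at roughly (14.6, 4.1) before and (14.4, 3.6) after.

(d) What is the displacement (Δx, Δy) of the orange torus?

(2.1, 0.1)

The orange torus was at about (12.3, 6.0) and moved to about (14.4, 6.1).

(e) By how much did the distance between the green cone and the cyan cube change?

+1.5

The distance was about 2.2 in the first image and 3.7 in the second, so they moved 1.5 units further apart.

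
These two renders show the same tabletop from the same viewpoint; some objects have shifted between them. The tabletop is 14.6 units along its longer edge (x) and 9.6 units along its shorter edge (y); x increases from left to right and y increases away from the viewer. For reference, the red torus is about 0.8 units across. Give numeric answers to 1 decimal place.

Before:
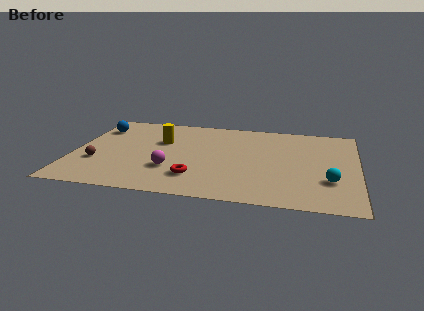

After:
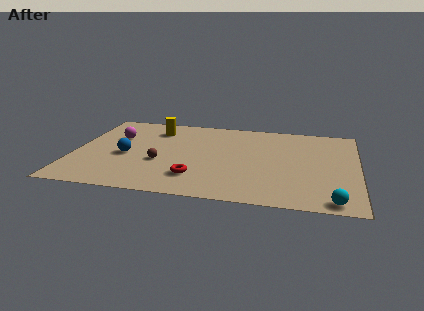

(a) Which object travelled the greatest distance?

the magenta sphere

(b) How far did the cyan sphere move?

2.1

The cyan sphere was near (13.2, 3.0) before and (13.4, 0.9) after, so it travelled √(0.2² + 2.1²) ≈ 2.1 units.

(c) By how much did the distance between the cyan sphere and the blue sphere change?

-1.7

Before: roughly 12.9 units apart; after: 11.2. That's 1.7 units closer together.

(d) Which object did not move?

the red torus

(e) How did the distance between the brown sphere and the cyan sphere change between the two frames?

-2.6

The distance was about 11.9 in the first image and 9.3 in the second, so they moved 2.6 units closer together.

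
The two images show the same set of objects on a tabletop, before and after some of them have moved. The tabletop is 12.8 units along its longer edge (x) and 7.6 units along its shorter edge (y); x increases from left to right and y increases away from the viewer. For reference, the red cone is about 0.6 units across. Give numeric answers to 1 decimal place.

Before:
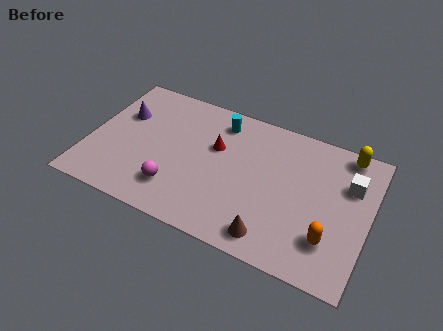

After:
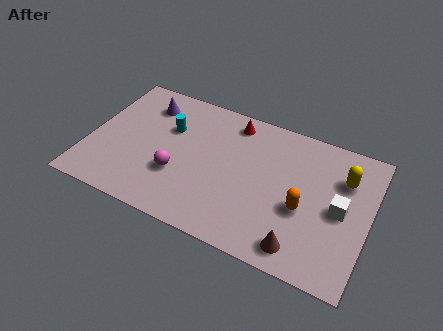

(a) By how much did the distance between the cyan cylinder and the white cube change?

+1.9

The distance was about 6.2 in the first image and 8.1 in the second, so they moved 1.9 units further apart.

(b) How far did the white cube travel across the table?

1.5

The white cube moved from about (11.8, 5.2) to (11.5, 3.7), a distance of √(0.3² + 1.5²) ≈ 1.5.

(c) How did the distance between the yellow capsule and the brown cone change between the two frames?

-1.8

They were about 6.4 units apart before and 4.6 after — 1.8 units closer together.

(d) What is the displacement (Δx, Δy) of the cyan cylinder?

(-2.2, -1.3)

From the two frames, the cyan cylinder sits at roughly (5.7, 6.3) before and (3.5, 5.0) after.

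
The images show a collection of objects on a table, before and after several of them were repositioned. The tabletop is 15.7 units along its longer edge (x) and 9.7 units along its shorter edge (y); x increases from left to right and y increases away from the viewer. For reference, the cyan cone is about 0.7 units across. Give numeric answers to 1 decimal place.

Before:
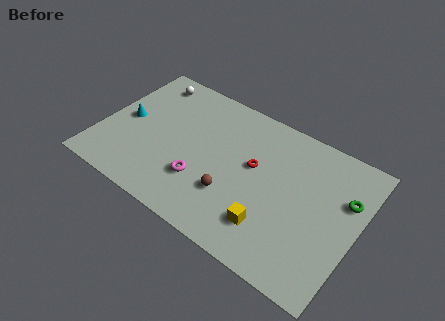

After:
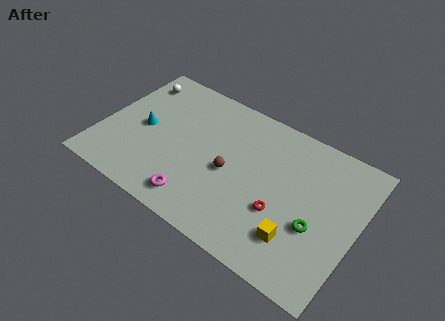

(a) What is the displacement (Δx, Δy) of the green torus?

(-1.4, -2.7)

From the two frames, the green torus sits at roughly (14.8, 6.4) before and (13.4, 3.7) after.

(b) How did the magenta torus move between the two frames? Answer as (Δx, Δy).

(0.0, -1.4)

The magenta torus was at about (6.5, 2.9) and moved to about (6.5, 1.5).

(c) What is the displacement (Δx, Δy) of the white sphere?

(-0.8, -0.4)

The white sphere was at about (2.1, 8.3) and moved to about (1.3, 7.9).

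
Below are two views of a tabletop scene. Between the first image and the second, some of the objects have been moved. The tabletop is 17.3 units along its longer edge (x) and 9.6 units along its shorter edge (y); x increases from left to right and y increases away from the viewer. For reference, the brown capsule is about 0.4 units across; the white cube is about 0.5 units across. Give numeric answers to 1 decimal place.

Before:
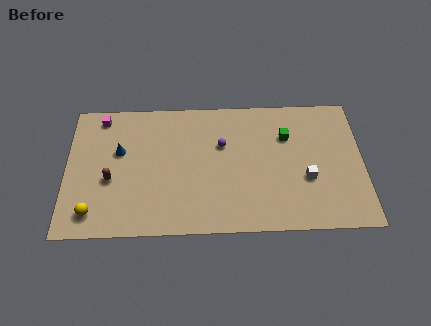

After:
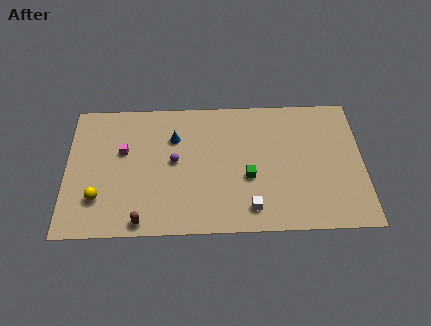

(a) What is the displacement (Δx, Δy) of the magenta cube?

(1.3, -2.5)

From the two frames, the magenta cube sits at roughly (2.0, 8.4) before and (3.3, 5.9) after.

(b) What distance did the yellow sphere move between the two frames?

1.0

From (1.6, 1.6) to (1.9, 2.6), the yellow sphere covered √(0.3² + 1.0²) ≈ 1.0 units.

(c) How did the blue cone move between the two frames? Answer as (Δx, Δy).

(3.2, 0.9)

The blue cone was at about (3.1, 5.9) and moved to about (6.3, 6.8).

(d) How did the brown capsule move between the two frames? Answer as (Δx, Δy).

(1.8, -3.0)

The brown capsule was at about (2.6, 3.9) and moved to about (4.4, 0.9).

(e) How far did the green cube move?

3.7

The green cube moved from about (12.9, 6.7) to (10.6, 3.8), a distance of √(2.3² + 2.9²) ≈ 3.7.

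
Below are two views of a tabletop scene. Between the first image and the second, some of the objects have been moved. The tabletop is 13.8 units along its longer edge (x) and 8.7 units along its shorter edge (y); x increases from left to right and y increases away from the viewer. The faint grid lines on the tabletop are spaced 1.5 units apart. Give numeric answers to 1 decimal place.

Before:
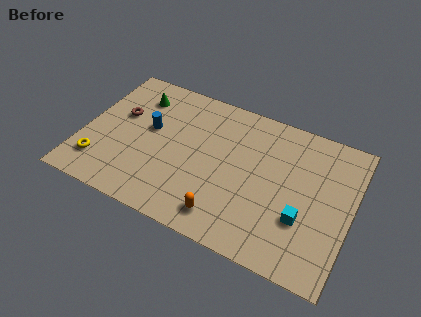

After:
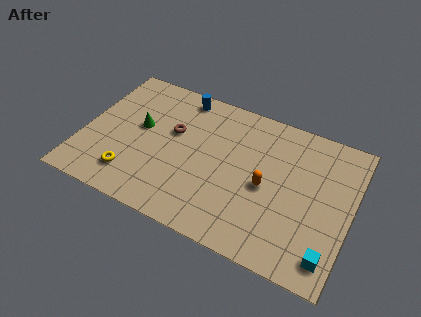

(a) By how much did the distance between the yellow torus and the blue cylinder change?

+2.4

They were about 3.8 units apart before and 6.2 after — 2.4 units further apart.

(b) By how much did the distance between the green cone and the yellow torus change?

-2.0

The distance was about 5.1 in the first image and 3.1 in the second, so they moved 2.0 units closer together.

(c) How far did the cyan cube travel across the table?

2.1

The cyan cube moved from about (11.5, 2.9) to (13.0, 1.4), a distance of √(1.5² + 1.5²) ≈ 2.1.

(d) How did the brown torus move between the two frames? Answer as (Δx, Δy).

(2.8, 0.0)

From the two frames, the brown torus sits at roughly (1.7, 5.3) before and (4.5, 5.3) after.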